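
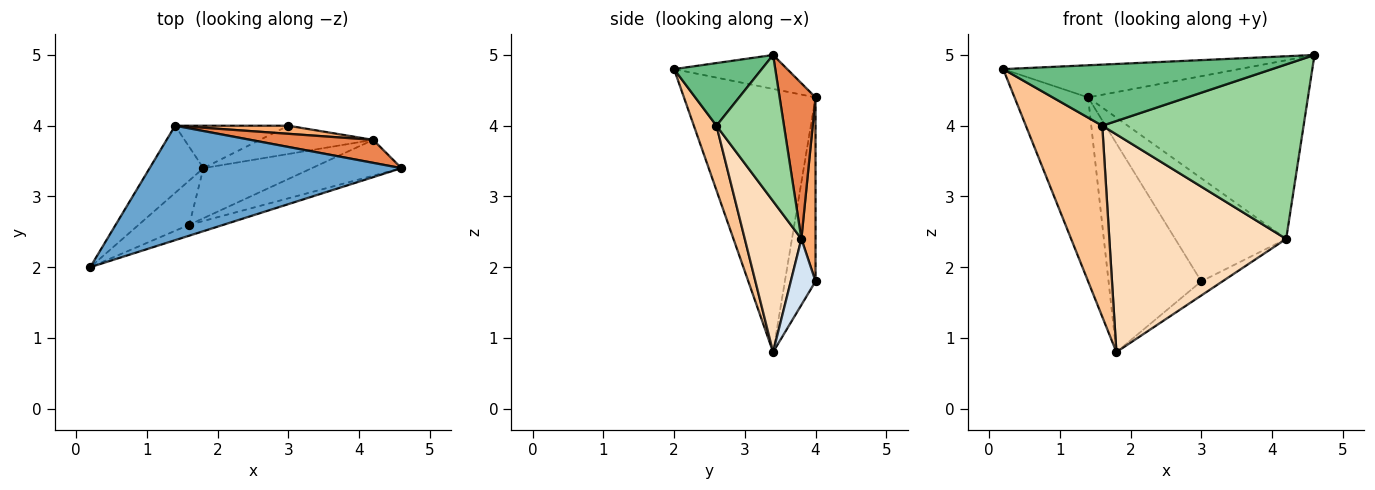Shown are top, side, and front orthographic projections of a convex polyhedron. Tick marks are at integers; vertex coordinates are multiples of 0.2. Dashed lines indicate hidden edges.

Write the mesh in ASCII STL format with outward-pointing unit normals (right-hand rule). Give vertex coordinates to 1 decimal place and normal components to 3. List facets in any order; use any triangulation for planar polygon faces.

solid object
 facet normal -0.129 0.268 0.955
  outer loop
   vertex 1.4 4.0 4.4
   vertex 0.2 2.0 4.8
   vertex 4.6 3.4 5.0
  endloop
 endfacet
 facet normal -0.859 0.480 -0.176
  outer loop
   vertex 1.4 4.0 4.4
   vertex 1.8 3.4 0.8
   vertex 0.2 2.0 4.8
  endloop
 endfacet
 facet normal -0.308 0.932 -0.190
  outer loop
   vertex 1.4 4.0 4.4
   vertex 3.0 4.0 1.8
   vertex 1.8 3.4 0.8
  endloop
 endfacet
 facet normal 0.463 0.396 -0.793
  outer loop
   vertex 4.2 3.8 2.4
   vertex 1.8 3.4 0.8
   vertex 3.0 4.0 1.8
  endloop
 endfacet
 facet normal 0.160 0.979 0.126
  outer loop
   vertex 4.2 3.8 2.4
   vertex 1.4 4.0 4.4
   vertex 4.6 3.4 5.0
  endloop
 endfacet
 facet normal 0.126 0.989 0.078
  outer loop
   vertex 4.2 3.8 2.4
   vertex 3.0 4.0 1.8
   vertex 1.4 4.0 4.4
  endloop
 endfacet
 facet normal 0.277 -0.936 -0.217
  outer loop
   vertex 1.6 2.6 4.0
   vertex 0.2 2.0 4.8
   vertex 1.8 3.4 0.8
  endloop
 endfacet
 facet normal 0.298 -0.930 -0.214
  outer loop
   vertex 1.6 2.6 4.0
   vertex 1.8 3.4 0.8
   vertex 4.2 3.8 2.4
  endloop
 endfacet
 facet normal 0.306 -0.937 -0.168
  outer loop
   vertex 1.6 2.6 4.0
   vertex 4.6 3.4 5.0
   vertex 0.2 2.0 4.8
  endloop
 endfacet
 facet normal 0.312 -0.931 -0.191
  outer loop
   vertex 1.6 2.6 4.0
   vertex 4.2 3.8 2.4
   vertex 4.6 3.4 5.0
  endloop
 endfacet
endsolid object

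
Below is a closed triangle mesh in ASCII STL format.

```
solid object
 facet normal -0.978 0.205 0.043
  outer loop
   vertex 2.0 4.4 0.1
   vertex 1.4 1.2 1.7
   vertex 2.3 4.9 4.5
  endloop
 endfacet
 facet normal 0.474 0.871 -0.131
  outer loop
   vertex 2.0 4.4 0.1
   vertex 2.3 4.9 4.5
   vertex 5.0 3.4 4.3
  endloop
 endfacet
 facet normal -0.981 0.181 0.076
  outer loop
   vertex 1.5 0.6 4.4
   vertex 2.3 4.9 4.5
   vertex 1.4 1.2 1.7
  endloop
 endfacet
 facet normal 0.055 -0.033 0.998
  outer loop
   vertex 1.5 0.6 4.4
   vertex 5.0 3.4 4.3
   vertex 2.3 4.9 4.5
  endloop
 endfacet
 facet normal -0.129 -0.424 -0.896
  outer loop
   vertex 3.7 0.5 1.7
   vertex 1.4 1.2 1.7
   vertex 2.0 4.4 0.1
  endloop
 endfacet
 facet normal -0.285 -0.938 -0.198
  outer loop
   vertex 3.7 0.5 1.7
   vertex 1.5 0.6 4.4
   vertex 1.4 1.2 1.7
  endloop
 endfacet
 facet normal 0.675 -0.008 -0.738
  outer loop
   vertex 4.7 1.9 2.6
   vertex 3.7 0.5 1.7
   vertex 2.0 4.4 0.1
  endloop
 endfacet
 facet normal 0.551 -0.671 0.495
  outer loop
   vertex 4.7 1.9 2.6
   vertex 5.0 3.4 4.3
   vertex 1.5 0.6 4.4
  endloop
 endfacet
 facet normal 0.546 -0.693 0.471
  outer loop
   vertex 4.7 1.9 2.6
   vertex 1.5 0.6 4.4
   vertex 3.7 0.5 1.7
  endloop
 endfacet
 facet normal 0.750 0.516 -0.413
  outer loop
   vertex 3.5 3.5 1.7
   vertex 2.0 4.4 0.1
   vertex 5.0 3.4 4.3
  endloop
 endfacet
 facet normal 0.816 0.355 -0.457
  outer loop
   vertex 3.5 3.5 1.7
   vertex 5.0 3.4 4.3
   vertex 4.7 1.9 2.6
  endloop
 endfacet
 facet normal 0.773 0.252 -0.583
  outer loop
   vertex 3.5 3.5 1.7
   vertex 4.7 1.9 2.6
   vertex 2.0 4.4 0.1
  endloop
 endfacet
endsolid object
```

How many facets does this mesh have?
12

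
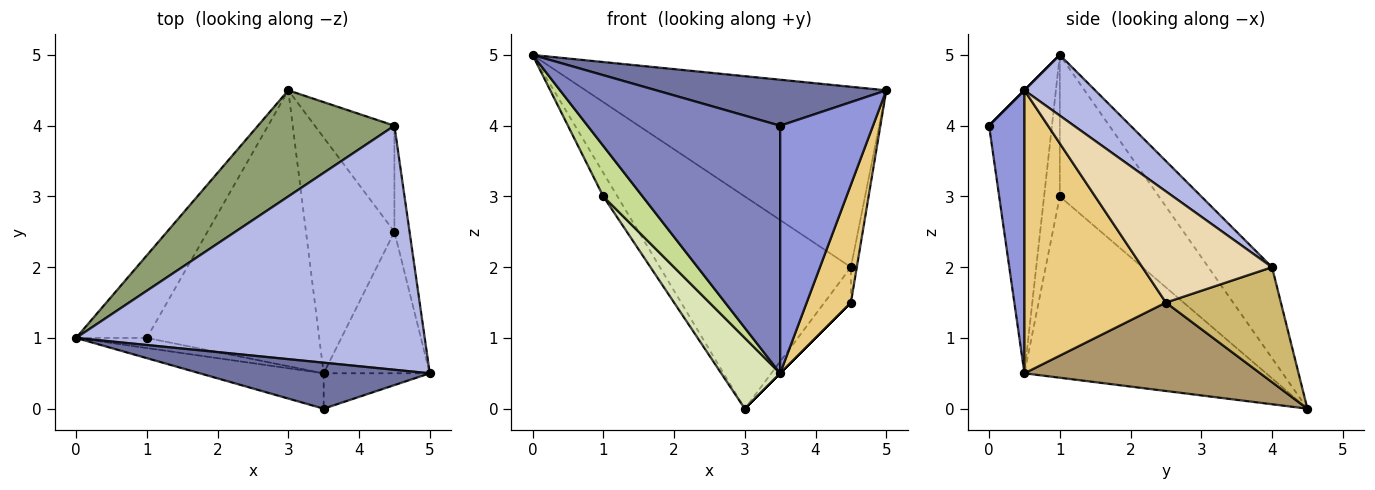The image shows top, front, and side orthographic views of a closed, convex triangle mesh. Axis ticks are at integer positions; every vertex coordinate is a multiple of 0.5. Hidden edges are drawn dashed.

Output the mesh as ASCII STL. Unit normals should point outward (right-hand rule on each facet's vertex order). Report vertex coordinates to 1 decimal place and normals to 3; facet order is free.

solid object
 facet normal 0.000 -0.707 0.707
  outer loop
   vertex 3.5 0.0 4.0
   vertex 5.0 0.5 4.5
   vertex 0.0 1.0 5.0
  endloop
 endfacet
 facet normal -0.308 -0.942 -0.135
  outer loop
   vertex 3.5 0.5 0.5
   vertex 3.5 0.0 4.0
   vertex 0.0 1.0 5.0
  endloop
 endfacet
 facet normal 0.353 -0.926 -0.132
  outer loop
   vertex 3.5 0.5 0.5
   vertex 5.0 0.5 4.5
   vertex 3.5 0.0 4.0
  endloop
 endfacet
 facet normal 0.139 0.589 0.796
  outer loop
   vertex 4.5 4.0 2.0
   vertex 0.0 1.0 5.0
   vertex 5.0 0.5 4.5
  endloop
 endfacet
 facet normal -0.286 0.857 0.429
  outer loop
   vertex 4.5 4.0 2.0
   vertex 3.0 4.5 0.0
   vertex 0.0 1.0 5.0
  endloop
 endfacet
 facet normal -0.887 0.127 -0.444
  outer loop
   vertex 1.0 1.0 3.0
   vertex 0.0 1.0 5.0
   vertex 3.0 4.5 0.0
  endloop
 endfacet
 facet normal -0.365 -0.913 -0.183
  outer loop
   vertex 1.0 1.0 3.0
   vertex 3.5 0.5 0.5
   vertex 0.0 1.0 5.0
  endloop
 endfacet
 facet normal -0.714 -0.174 -0.679
  outer loop
   vertex 1.0 1.0 3.0
   vertex 3.0 4.5 0.0
   vertex 3.5 0.5 0.5
  endloop
 endfacet
 facet normal 0.707 0.000 -0.707
  outer loop
   vertex 4.5 2.5 1.5
   vertex 3.5 0.5 0.5
   vertex 3.0 4.5 0.0
  endloop
 endfacet
 facet normal 0.808 0.186 -0.559
  outer loop
   vertex 4.5 2.5 1.5
   vertex 3.0 4.5 0.0
   vertex 4.5 4.0 2.0
  endloop
 endfacet
 facet normal 0.899 -0.281 -0.337
  outer loop
   vertex 4.5 2.5 1.5
   vertex 5.0 0.5 4.5
   vertex 3.5 0.5 0.5
  endloop
 endfacet
 facet normal 0.990 0.045 -0.135
  outer loop
   vertex 4.5 2.5 1.5
   vertex 4.5 4.0 2.0
   vertex 5.0 0.5 4.5
  endloop
 endfacet
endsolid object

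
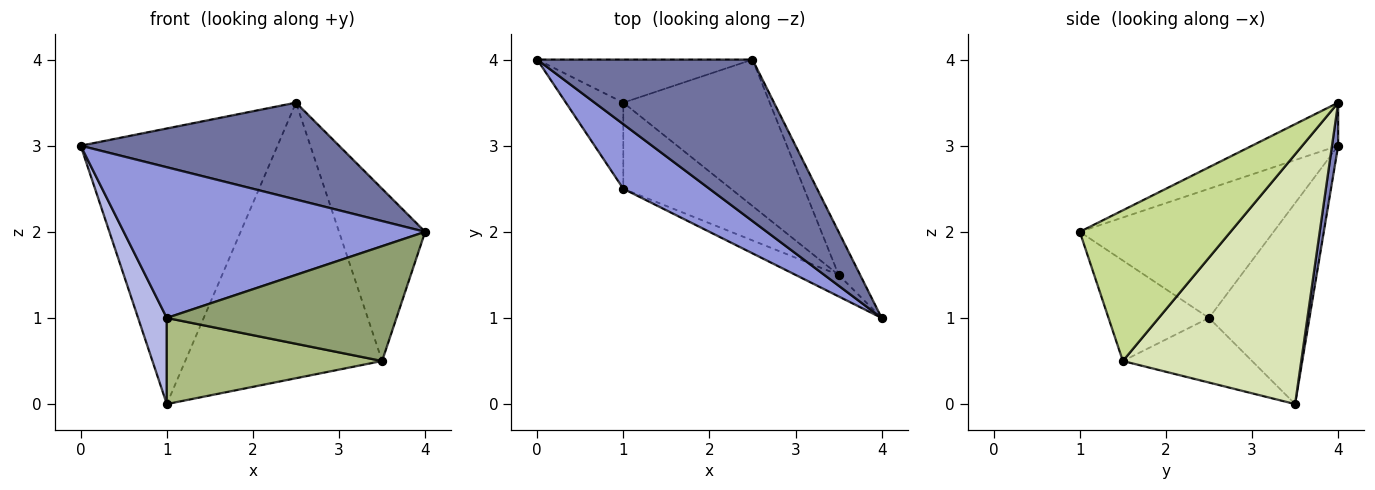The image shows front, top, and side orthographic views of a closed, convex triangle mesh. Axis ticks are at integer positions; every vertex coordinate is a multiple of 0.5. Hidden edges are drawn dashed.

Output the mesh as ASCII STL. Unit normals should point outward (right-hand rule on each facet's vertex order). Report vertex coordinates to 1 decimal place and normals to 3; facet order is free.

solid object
 facet normal -0.169 -0.507 0.845
  outer loop
   vertex 2.5 4.0 3.5
   vertex 0.0 4.0 3.0
   vertex 4.0 1.0 2.0
  endloop
 endfacet
 facet normal 0.031 0.988 -0.154
  outer loop
   vertex 1.0 3.5 0.0
   vertex 0.0 4.0 3.0
   vertex 2.5 4.0 3.5
  endloop
 endfacet
 facet normal -0.509 -0.791 0.339
  outer loop
   vertex 1.0 2.5 1.0
   vertex 4.0 1.0 2.0
   vertex 0.0 4.0 3.0
  endloop
 endfacet
 facet normal -0.927 -0.265 -0.265
  outer loop
   vertex 1.0 2.5 1.0
   vertex 0.0 4.0 3.0
   vertex 1.0 3.5 0.0
  endloop
 endfacet
 facet normal -0.395 -0.903 -0.169
  outer loop
   vertex 3.5 1.5 0.5
   vertex 4.0 1.0 2.0
   vertex 1.0 2.5 1.0
  endloop
 endfacet
 facet normal -0.391 -0.651 -0.651
  outer loop
   vertex 3.5 1.5 0.5
   vertex 1.0 2.5 1.0
   vertex 1.0 3.5 0.0
  endloop
 endfacet
 facet normal 0.862 0.492 -0.123
  outer loop
   vertex 3.5 1.5 0.5
   vertex 2.5 4.0 3.5
   vertex 4.0 1.0 2.0
  endloop
 endfacet
 facet normal 0.625 0.689 -0.366
  outer loop
   vertex 3.5 1.5 0.5
   vertex 1.0 3.5 0.0
   vertex 2.5 4.0 3.5
  endloop
 endfacet
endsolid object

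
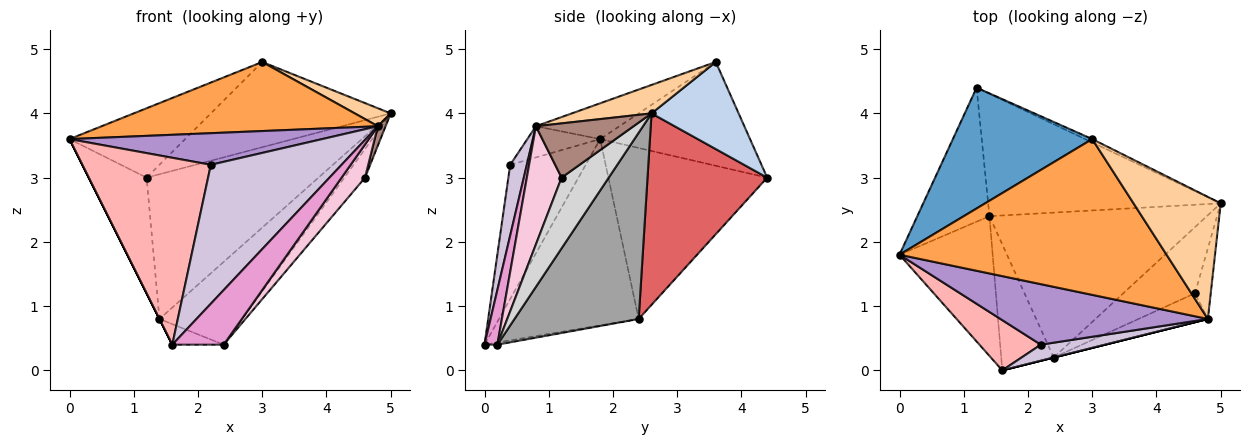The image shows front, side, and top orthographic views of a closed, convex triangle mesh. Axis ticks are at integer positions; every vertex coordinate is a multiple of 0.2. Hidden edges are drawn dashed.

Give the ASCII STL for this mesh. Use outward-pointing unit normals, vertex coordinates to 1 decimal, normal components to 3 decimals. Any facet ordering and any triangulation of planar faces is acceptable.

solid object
 facet normal -0.542 0.418 0.728
  outer loop
   vertex 3.0 3.6 4.8
   vertex 1.2 4.4 3.0
   vertex 0.0 1.8 3.6
  endloop
 endfacet
 facet normal 0.435 0.899 -0.036
  outer loop
   vertex 3.0 3.6 4.8
   vertex 5.0 2.6 4.0
   vertex 1.2 4.4 3.0
  endloop
 endfacet
 facet normal -0.122 -0.402 0.907
  outer loop
   vertex 3.0 3.6 4.8
   vertex 0.0 1.8 3.6
   vertex 4.8 0.8 3.8
  endloop
 endfacet
 facet normal 0.307 -0.139 0.941
  outer loop
   vertex 3.0 3.6 4.8
   vertex 4.8 0.8 3.8
   vertex 5.0 2.6 4.0
  endloop
 endfacet
 facet normal -0.873 0.318 -0.369
  outer loop
   vertex 1.4 2.4 0.8
   vertex 0.0 1.8 3.6
   vertex 1.2 4.4 3.0
  endloop
 endfacet
 facet normal -0.894 0.000 -0.447
  outer loop
   vertex 1.4 2.4 0.8
   vertex 1.6 0.0 0.4
   vertex 0.0 1.8 3.6
  endloop
 endfacet
 facet normal 0.469 0.674 -0.570
  outer loop
   vertex 1.4 2.4 0.8
   vertex 1.2 4.4 3.0
   vertex 5.0 2.6 4.0
  endloop
 endfacet
 facet normal -0.493 -0.840 0.226
  outer loop
   vertex 2.2 0.4 3.2
   vertex 0.0 1.8 3.6
   vertex 1.6 0.0 0.4
  endloop
 endfacet
 facet normal -0.132 -0.459 0.879
  outer loop
   vertex 2.2 0.4 3.2
   vertex 4.8 0.8 3.8
   vertex 0.0 1.8 3.6
  endloop
 endfacet
 facet normal 0.125 -0.986 0.114
  outer loop
   vertex 2.2 0.4 3.2
   vertex 1.6 0.0 0.4
   vertex 4.8 0.8 3.8
  endloop
 endfacet
 facet normal 0.958 -0.076 -0.277
  outer loop
   vertex 4.6 1.2 3.0
   vertex 5.0 2.6 4.0
   vertex 4.8 0.8 3.8
  endloop
 endfacet
 facet normal -0.040 0.161 -0.986
  outer loop
   vertex 2.4 0.2 0.4
   vertex 1.6 0.0 0.4
   vertex 1.4 2.4 0.8
  endloop
 endfacet
 facet normal 0.243 -0.970 0.000
  outer loop
   vertex 2.4 0.2 0.4
   vertex 4.8 0.8 3.8
   vertex 1.6 0.0 0.4
  endloop
 endfacet
 facet normal 0.746 -0.502 -0.438
  outer loop
   vertex 2.4 0.2 0.4
   vertex 4.6 1.2 3.0
   vertex 4.8 0.8 3.8
  endloop
 endfacet
 facet normal 0.597 0.398 -0.697
  outer loop
   vertex 2.4 0.2 0.4
   vertex 1.4 2.4 0.8
   vertex 5.0 2.6 4.0
  endloop
 endfacet
 facet normal 0.671 0.295 -0.681
  outer loop
   vertex 2.4 0.2 0.4
   vertex 5.0 2.6 4.0
   vertex 4.6 1.2 3.0
  endloop
 endfacet
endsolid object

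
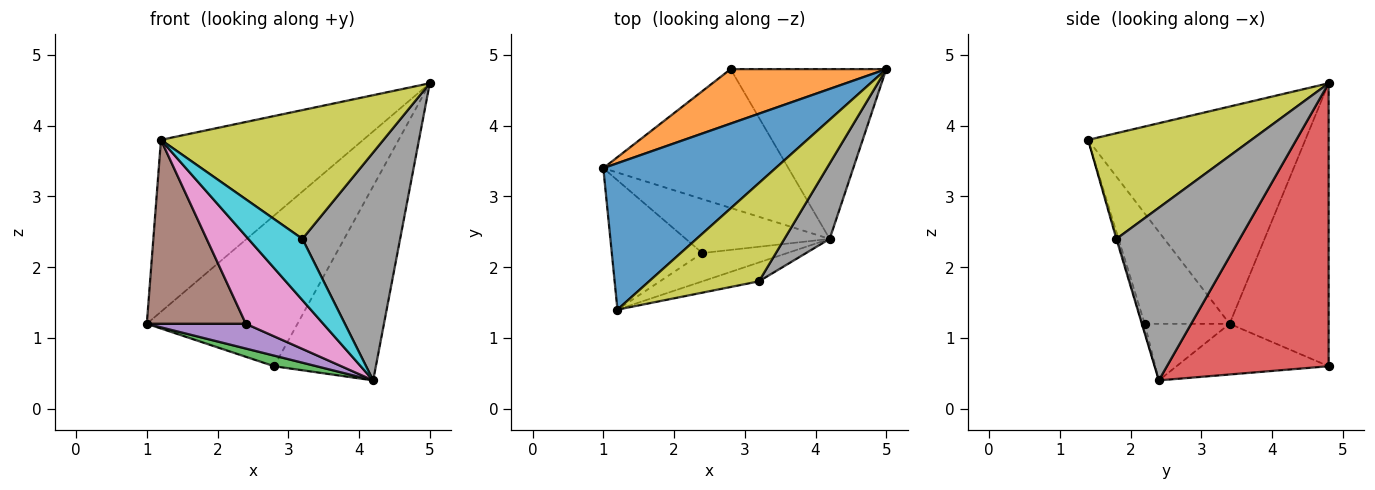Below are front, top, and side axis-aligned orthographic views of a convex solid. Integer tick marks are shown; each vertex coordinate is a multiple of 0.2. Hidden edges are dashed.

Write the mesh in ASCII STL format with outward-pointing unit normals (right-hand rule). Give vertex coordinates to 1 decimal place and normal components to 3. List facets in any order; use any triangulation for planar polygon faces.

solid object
 facet normal -0.633 0.589 0.502
  outer loop
   vertex 1.2 1.4 3.8
   vertex 5.0 4.8 4.6
   vertex 1.0 3.4 1.2
  endloop
 endfacet
 facet normal -0.526 0.800 0.289
  outer loop
   vertex 2.8 4.8 0.6
   vertex 1.0 3.4 1.2
   vertex 5.0 4.8 4.6
  endloop
 endfacet
 facet normal -0.263 -0.074 -0.962
  outer loop
   vertex 2.8 4.8 0.6
   vertex 4.2 2.4 0.4
   vertex 1.0 3.4 1.2
  endloop
 endfacet
 facet normal 0.767 0.483 -0.422
  outer loop
   vertex 2.8 4.8 0.6
   vertex 5.0 4.8 4.6
   vertex 4.2 2.4 0.4
  endloop
 endfacet
 facet normal -0.337 -0.393 -0.856
  outer loop
   vertex 2.4 2.2 1.2
   vertex 1.0 3.4 1.2
   vertex 4.2 2.4 0.4
  endloop
 endfacet
 facet normal -0.574 -0.670 -0.471
  outer loop
   vertex 2.4 2.2 1.2
   vertex 1.2 1.4 3.8
   vertex 1.0 3.4 1.2
  endloop
 endfacet
 facet normal -0.031 -0.951 -0.307
  outer loop
   vertex 2.4 2.2 1.2
   vertex 4.2 2.4 0.4
   vertex 1.2 1.4 3.8
  endloop
 endfacet
 facet normal 0.768 -0.608 0.201
  outer loop
   vertex 3.2 1.8 2.4
   vertex 4.2 2.4 0.4
   vertex 5.0 4.8 4.6
  endloop
 endfacet
 facet normal 0.504 -0.687 0.524
  outer loop
   vertex 3.2 1.8 2.4
   vertex 5.0 4.8 4.6
   vertex 1.2 1.4 3.8
  endloop
 endfacet
 facet normal -0.015 -0.956 -0.294
  outer loop
   vertex 3.2 1.8 2.4
   vertex 1.2 1.4 3.8
   vertex 4.2 2.4 0.4
  endloop
 endfacet
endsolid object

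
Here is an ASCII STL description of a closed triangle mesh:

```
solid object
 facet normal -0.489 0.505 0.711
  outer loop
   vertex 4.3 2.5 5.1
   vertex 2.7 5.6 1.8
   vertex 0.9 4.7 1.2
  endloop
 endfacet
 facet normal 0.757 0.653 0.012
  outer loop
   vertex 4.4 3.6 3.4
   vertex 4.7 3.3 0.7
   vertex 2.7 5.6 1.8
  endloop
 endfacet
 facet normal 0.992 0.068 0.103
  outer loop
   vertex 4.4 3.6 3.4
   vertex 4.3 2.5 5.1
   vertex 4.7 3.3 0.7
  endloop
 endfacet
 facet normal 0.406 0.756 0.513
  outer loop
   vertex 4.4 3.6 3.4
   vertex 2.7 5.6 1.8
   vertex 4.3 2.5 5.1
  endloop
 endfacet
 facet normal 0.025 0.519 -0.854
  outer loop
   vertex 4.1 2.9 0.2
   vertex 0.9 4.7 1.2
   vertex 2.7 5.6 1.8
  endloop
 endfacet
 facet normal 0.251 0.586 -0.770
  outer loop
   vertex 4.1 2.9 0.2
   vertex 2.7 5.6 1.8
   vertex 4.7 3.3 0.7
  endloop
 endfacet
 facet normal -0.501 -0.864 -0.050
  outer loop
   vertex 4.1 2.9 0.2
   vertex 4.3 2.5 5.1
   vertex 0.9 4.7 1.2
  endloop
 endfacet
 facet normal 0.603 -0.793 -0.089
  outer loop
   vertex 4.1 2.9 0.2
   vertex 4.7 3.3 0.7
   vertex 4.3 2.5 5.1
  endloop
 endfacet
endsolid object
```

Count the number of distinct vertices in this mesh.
6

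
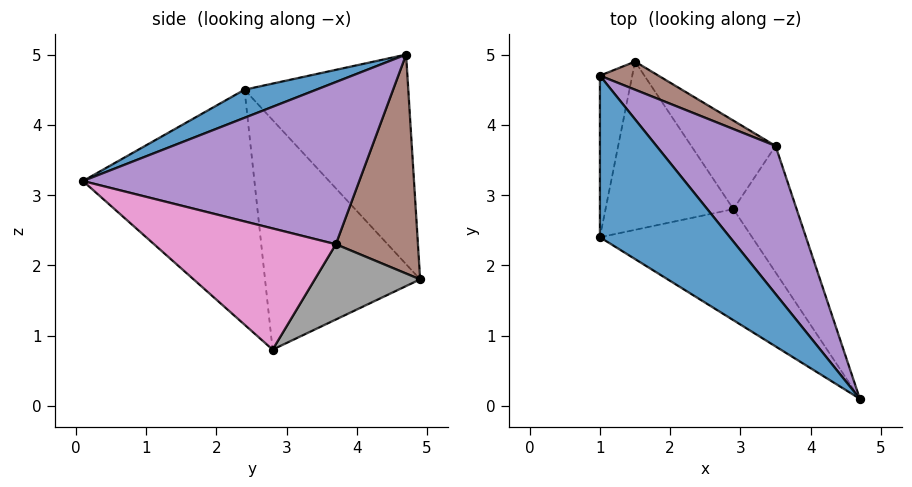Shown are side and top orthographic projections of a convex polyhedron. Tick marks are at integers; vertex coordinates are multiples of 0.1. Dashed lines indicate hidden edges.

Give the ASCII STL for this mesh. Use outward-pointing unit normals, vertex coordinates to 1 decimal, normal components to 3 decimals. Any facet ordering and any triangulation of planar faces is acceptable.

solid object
 facet normal 0.207 -0.208 0.956
  outer loop
   vertex 1.0 2.4 4.5
   vertex 4.7 0.1 3.2
   vertex 1.0 4.7 5.0
  endloop
 endfacet
 facet normal -0.581 -0.722 -0.376
  outer loop
   vertex 1.0 2.4 4.5
   vertex 2.9 2.8 0.8
   vertex 4.7 0.1 3.2
  endloop
 endfacet
 facet normal -0.988 0.033 -0.152
  outer loop
   vertex 1.0 2.4 4.5
   vertex 1.0 4.7 5.0
   vertex 1.5 4.9 1.8
  endloop
 endfacet
 facet normal -0.824 -0.331 -0.459
  outer loop
   vertex 1.0 2.4 4.5
   vertex 1.5 4.9 1.8
   vertex 2.9 2.8 0.8
  endloop
 endfacet
 facet normal 0.744 0.385 0.546
  outer loop
   vertex 3.5 3.7 2.3
   vertex 1.0 4.7 5.0
   vertex 4.7 0.1 3.2
  endloop
 endfacet
 facet normal 0.486 0.864 0.130
  outer loop
   vertex 3.5 3.7 2.3
   vertex 1.5 4.9 1.8
   vertex 1.0 4.7 5.0
  endloop
 endfacet
 facet normal 0.873 0.177 -0.455
  outer loop
   vertex 3.5 3.7 2.3
   vertex 4.7 0.1 3.2
   vertex 2.9 2.8 0.8
  endloop
 endfacet
 facet normal 0.520 0.624 -0.583
  outer loop
   vertex 3.5 3.7 2.3
   vertex 2.9 2.8 0.8
   vertex 1.5 4.9 1.8
  endloop
 endfacet
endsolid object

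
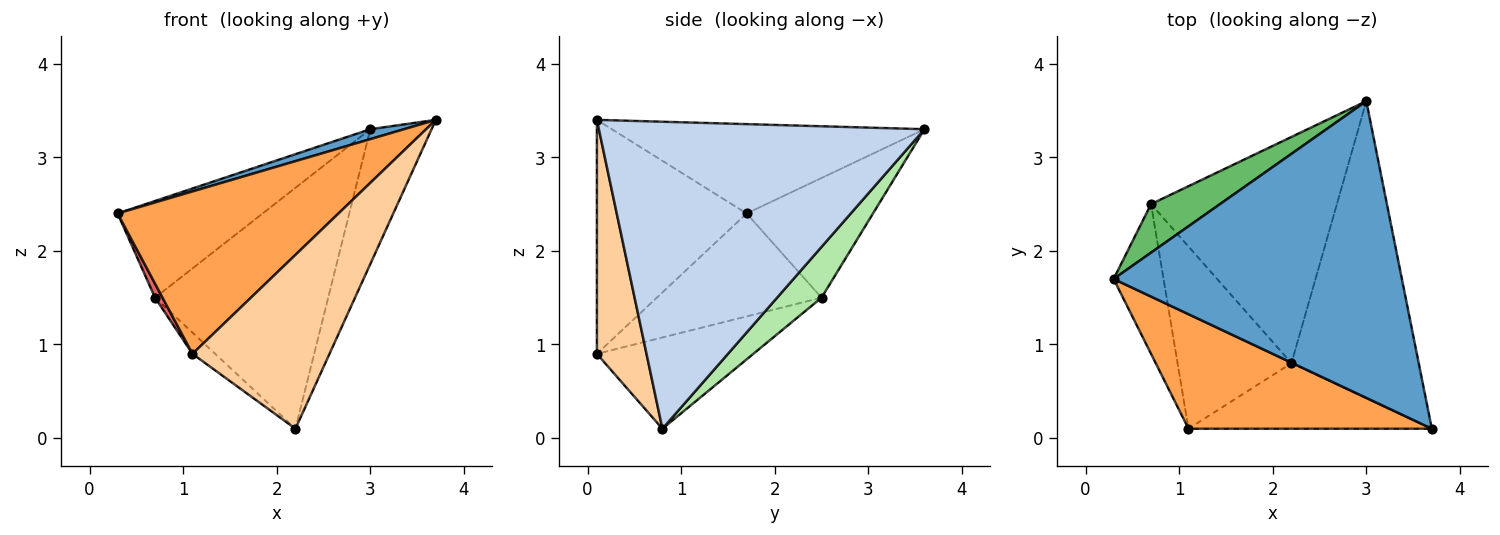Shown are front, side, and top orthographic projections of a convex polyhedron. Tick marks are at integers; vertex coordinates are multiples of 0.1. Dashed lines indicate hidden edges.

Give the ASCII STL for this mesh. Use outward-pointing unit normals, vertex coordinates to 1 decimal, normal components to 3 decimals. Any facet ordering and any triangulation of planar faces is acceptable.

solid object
 facet normal -0.296 -0.032 0.955
  outer loop
   vertex 3.0 3.6 3.3
   vertex 0.3 1.7 2.4
   vertex 3.7 0.1 3.4
  endloop
 endfacet
 facet normal 0.910 0.171 -0.377
  outer loop
   vertex 2.2 0.8 0.1
   vertex 3.0 3.6 3.3
   vertex 3.7 0.1 3.4
  endloop
 endfacet
 facet normal -0.485 -0.715 0.504
  outer loop
   vertex 1.1 0.1 0.9
   vertex 3.7 0.1 3.4
   vertex 0.3 1.7 2.4
  endloop
 endfacet
 facet normal 0.321 -0.886 -0.334
  outer loop
   vertex 1.1 0.1 0.9
   vertex 2.2 0.8 0.1
   vertex 3.7 0.1 3.4
  endloop
 endfacet
 facet normal -0.614 0.705 0.354
  outer loop
   vertex 0.7 2.5 1.5
   vertex 0.3 1.7 2.4
   vertex 3.0 3.6 3.3
  endloop
 endfacet
 facet normal 0.184 0.716 -0.673
  outer loop
   vertex 0.7 2.5 1.5
   vertex 3.0 3.6 3.3
   vertex 2.2 0.8 0.1
  endloop
 endfacet
 facet normal -0.899 -0.041 -0.436
  outer loop
   vertex 0.7 2.5 1.5
   vertex 1.1 0.1 0.9
   vertex 0.3 1.7 2.4
  endloop
 endfacet
 facet normal -0.623 0.090 -0.777
  outer loop
   vertex 0.7 2.5 1.5
   vertex 2.2 0.8 0.1
   vertex 1.1 0.1 0.9
  endloop
 endfacet
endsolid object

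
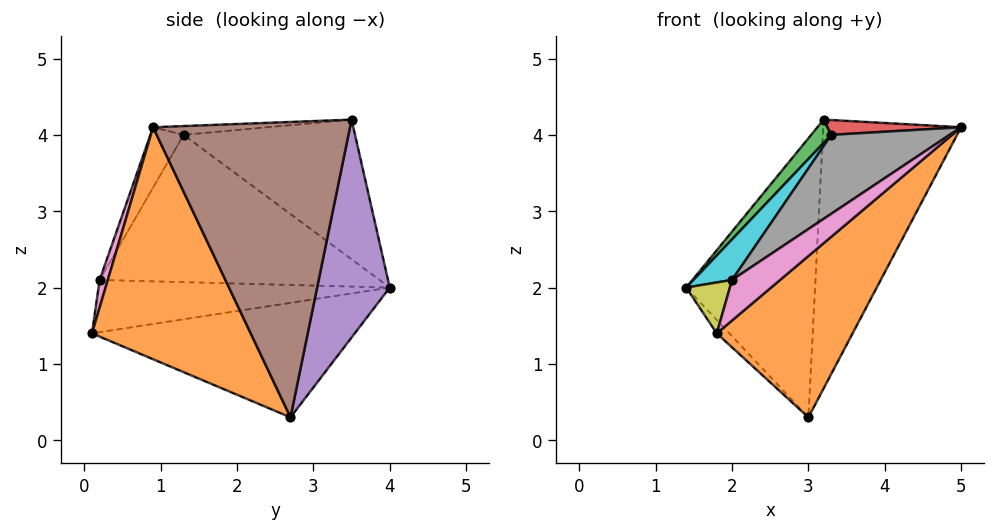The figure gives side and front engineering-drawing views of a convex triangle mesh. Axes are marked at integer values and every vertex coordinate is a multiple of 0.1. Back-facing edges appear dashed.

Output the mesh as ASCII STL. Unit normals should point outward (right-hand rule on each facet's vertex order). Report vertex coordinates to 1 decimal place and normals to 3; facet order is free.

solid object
 facet normal -0.715 0.034 -0.699
  outer loop
   vertex 3.0 2.7 0.3
   vertex 1.8 0.1 1.4
   vertex 1.4 4.0 2.0
  endloop
 endfacet
 facet normal 0.620 -0.531 -0.578
  outer loop
   vertex 3.0 2.7 0.3
   vertex 5.0 0.9 4.1
   vertex 1.8 0.1 1.4
  endloop
 endfacet
 facet normal -0.781 -0.092 0.618
  outer loop
   vertex 3.2 3.5 4.2
   vertex 1.4 4.0 2.0
   vertex 3.3 1.3 4.0
  endloop
 endfacet
 facet normal -0.080 -0.094 0.992
  outer loop
   vertex 3.2 3.5 4.2
   vertex 3.3 1.3 4.0
   vertex 5.0 0.9 4.1
  endloop
 endfacet
 facet normal 0.481 0.854 -0.200
  outer loop
   vertex 3.2 3.5 4.2
   vertex 3.0 2.7 0.3
   vertex 1.4 4.0 2.0
  endloop
 endfacet
 facet normal 0.809 0.566 -0.158
  outer loop
   vertex 3.2 3.5 4.2
   vertex 5.0 0.9 4.1
   vertex 3.0 2.7 0.3
  endloop
 endfacet
 facet normal 0.167 -0.982 0.092
  outer loop
   vertex 2.0 0.2 2.1
   vertex 1.8 0.1 1.4
   vertex 5.0 0.9 4.1
  endloop
 endfacet
 facet normal -0.217 -0.773 0.596
  outer loop
   vertex 2.0 0.2 2.1
   vertex 5.0 0.9 4.1
   vertex 3.3 1.3 4.0
  endloop
 endfacet
 facet normal -0.946 -0.142 0.291
  outer loop
   vertex 2.0 0.2 2.1
   vertex 1.4 4.0 2.0
   vertex 1.8 0.1 1.4
  endloop
 endfacet
 facet normal -0.790 -0.109 0.603
  outer loop
   vertex 2.0 0.2 2.1
   vertex 3.3 1.3 4.0
   vertex 1.4 4.0 2.0
  endloop
 endfacet
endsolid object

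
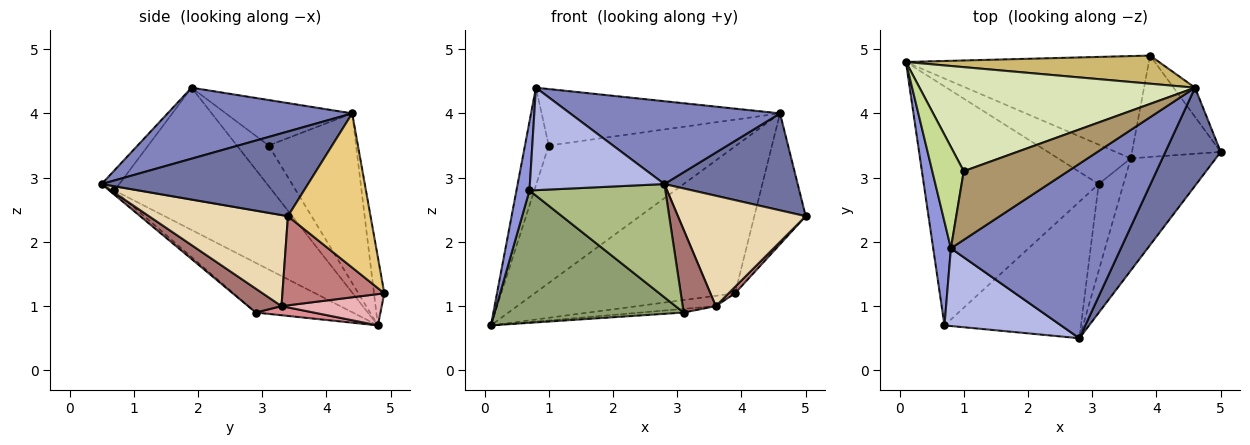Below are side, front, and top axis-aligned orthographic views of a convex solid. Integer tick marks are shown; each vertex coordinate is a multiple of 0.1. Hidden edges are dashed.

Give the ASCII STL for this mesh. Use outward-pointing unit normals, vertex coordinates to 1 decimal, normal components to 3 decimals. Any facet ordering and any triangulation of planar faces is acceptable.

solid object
 facet normal 0.736 -0.476 0.481
  outer loop
   vertex 4.6 4.4 4.0
   vertex 2.8 0.5 2.9
   vertex 5.0 3.4 2.4
  endloop
 endfacet
 facet normal 0.353 -0.401 0.845
  outer loop
   vertex 4.6 4.4 4.0
   vertex 0.8 1.9 4.4
   vertex 2.8 0.5 2.9
  endloop
 endfacet
 facet normal -0.989 -0.082 0.123
  outer loop
   vertex 0.7 0.7 2.8
   vertex 0.8 1.9 4.4
   vertex 0.1 4.8 0.7
  endloop
 endfacet
 facet normal -0.104 -0.793 0.601
  outer loop
   vertex 0.7 0.7 2.8
   vertex 2.8 0.5 2.9
   vertex 0.8 1.9 4.4
  endloop
 endfacet
 facet normal -0.241 -0.470 -0.849
  outer loop
   vertex 0.7 0.7 2.8
   vertex 0.1 4.8 0.7
   vertex 3.1 2.9 0.9
  endloop
 endfacet
 facet normal -0.024 -0.638 -0.769
  outer loop
   vertex 0.7 0.7 2.8
   vertex 3.1 2.9 0.9
   vertex 2.8 0.5 2.9
  endloop
 endfacet
 facet normal -0.680 0.509 0.528
  outer loop
   vertex 1.0 3.1 3.5
   vertex 0.1 4.8 0.7
   vertex 0.8 1.9 4.4
  endloop
 endfacet
 facet normal -0.348 0.747 0.566
  outer loop
   vertex 1.0 3.1 3.5
   vertex 4.6 4.4 4.0
   vertex 0.1 4.8 0.7
  endloop
 endfacet
 facet normal -0.319 0.602 0.732
  outer loop
   vertex 1.0 3.1 3.5
   vertex 0.8 1.9 4.4
   vertex 4.6 4.4 4.0
  endloop
 endfacet
 facet normal -0.051 0.981 0.188
  outer loop
   vertex 3.9 4.9 1.2
   vertex 0.1 4.8 0.7
   vertex 4.6 4.4 4.0
  endloop
 endfacet
 facet normal 0.843 0.525 -0.117
  outer loop
   vertex 3.9 4.9 1.2
   vertex 4.6 4.4 4.0
   vertex 5.0 3.4 2.4
  endloop
 endfacet
 facet normal 0.606 -0.558 -0.567
  outer loop
   vertex 3.6 3.3 1.0
   vertex 5.0 3.4 2.4
   vertex 2.8 0.5 2.9
  endloop
 endfacet
 facet normal 0.572 -0.566 -0.594
  outer loop
   vertex 3.6 3.3 1.0
   vertex 2.8 0.5 2.9
   vertex 3.1 2.9 0.9
  endloop
 endfacet
 facet normal 0.708 -0.045 -0.705
  outer loop
   vertex 3.6 3.3 1.0
   vertex 3.9 4.9 1.2
   vertex 5.0 3.4 2.4
  endloop
 endfacet
 facet normal 0.124 0.092 -0.988
  outer loop
   vertex 3.6 3.3 1.0
   vertex 3.1 2.9 0.9
   vertex 0.1 4.8 0.7
  endloop
 endfacet
 facet normal 0.127 0.100 -0.987
  outer loop
   vertex 3.6 3.3 1.0
   vertex 0.1 4.8 0.7
   vertex 3.9 4.9 1.2
  endloop
 endfacet
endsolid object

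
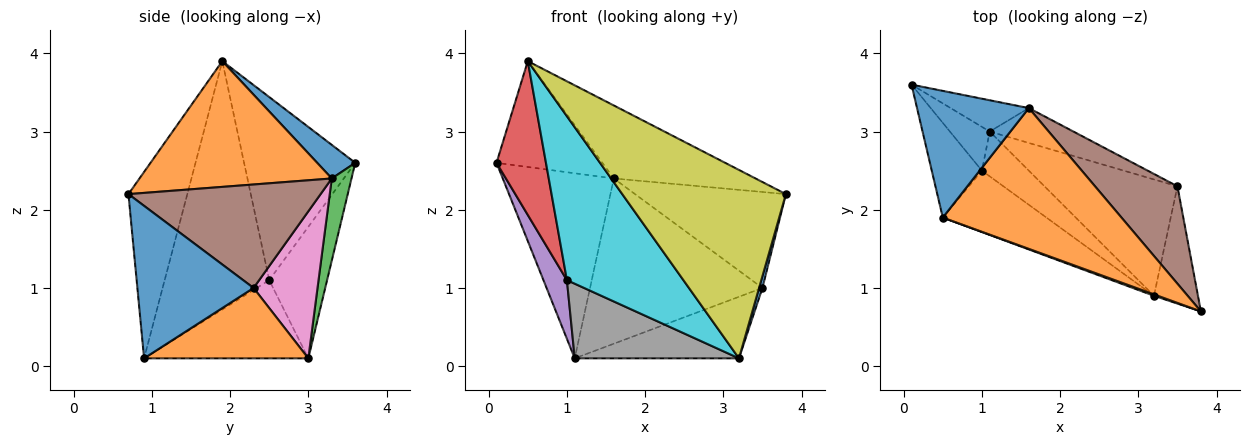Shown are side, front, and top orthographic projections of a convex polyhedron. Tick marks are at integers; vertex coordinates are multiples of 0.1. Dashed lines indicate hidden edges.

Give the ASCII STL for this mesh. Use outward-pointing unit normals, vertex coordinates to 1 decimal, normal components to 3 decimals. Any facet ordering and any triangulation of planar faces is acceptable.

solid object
 facet normal 0.225 0.625 0.748
  outer loop
   vertex 1.6 3.3 2.4
   vertex 0.1 3.6 2.6
   vertex 0.5 1.9 3.9
  endloop
 endfacet
 facet normal 0.530 0.390 0.753
  outer loop
   vertex 1.6 3.3 2.4
   vertex 0.5 1.9 3.9
   vertex 3.8 0.7 2.2
  endloop
 endfacet
 facet normal 0.172 0.971 -0.164
  outer loop
   vertex 1.6 3.3 2.4
   vertex 1.1 3.0 0.1
   vertex 0.1 3.6 2.6
  endloop
 endfacet
 facet normal -0.886 -0.394 -0.243
  outer loop
   vertex 1.0 2.5 1.1
   vertex 0.5 1.9 3.9
   vertex 0.1 3.6 2.6
  endloop
 endfacet
 facet normal -0.892 -0.362 -0.270
  outer loop
   vertex 1.0 2.5 1.1
   vertex 0.1 3.6 2.6
   vertex 1.1 3.0 0.1
  endloop
 endfacet
 facet normal 0.667 0.523 0.531
  outer loop
   vertex 3.5 2.3 1.0
   vertex 1.6 3.3 2.4
   vertex 3.8 0.7 2.2
  endloop
 endfacet
 facet normal 0.341 0.920 -0.194
  outer loop
   vertex 3.5 2.3 1.0
   vertex 1.1 3.0 0.1
   vertex 1.6 3.3 2.4
  endloop
 endfacet
 facet normal -0.651 -0.651 -0.391
  outer loop
   vertex 3.2 0.9 0.1
   vertex 1.0 2.5 1.1
   vertex 1.1 3.0 0.1
  endloop
 endfacet
 facet normal -0.339 -0.941 0.007
  outer loop
   vertex 3.2 0.9 0.1
   vertex 3.8 0.7 2.2
   vertex 0.5 1.9 3.9
  endloop
 endfacet
 facet normal -0.643 -0.717 -0.269
  outer loop
   vertex 3.2 0.9 0.1
   vertex 0.5 1.9 3.9
   vertex 1.0 2.5 1.1
  endloop
 endfacet
 facet normal 0.960 -0.028 -0.277
  outer loop
   vertex 3.2 0.9 0.1
   vertex 3.5 2.3 1.0
   vertex 3.8 0.7 2.2
  endloop
 endfacet
 facet normal 0.424 0.424 -0.800
  outer loop
   vertex 3.2 0.9 0.1
   vertex 1.1 3.0 0.1
   vertex 3.5 2.3 1.0
  endloop
 endfacet
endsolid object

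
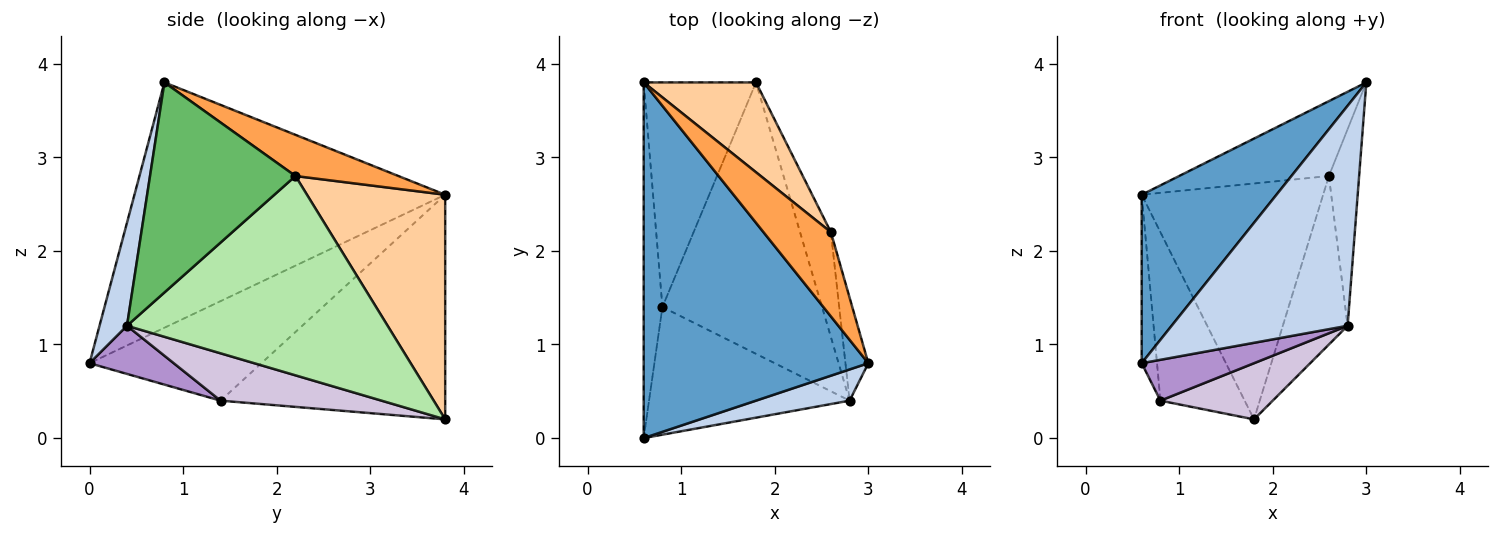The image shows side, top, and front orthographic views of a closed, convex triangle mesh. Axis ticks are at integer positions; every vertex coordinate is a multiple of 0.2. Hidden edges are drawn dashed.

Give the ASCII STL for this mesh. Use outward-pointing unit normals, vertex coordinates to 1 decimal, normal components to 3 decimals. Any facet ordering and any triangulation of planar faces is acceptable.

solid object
 facet normal -0.702 -0.305 0.643
  outer loop
   vertex 0.6 0.0 0.8
   vertex 3.0 0.8 3.8
   vertex 0.6 3.8 2.6
  endloop
 endfacet
 facet normal 0.153 -0.978 0.139
  outer loop
   vertex 2.8 0.4 1.2
   vertex 3.0 0.8 3.8
   vertex 0.6 0.0 0.8
  endloop
 endfacet
 facet normal 0.415 0.604 0.680
  outer loop
   vertex 2.6 2.2 2.8
   vertex 0.6 3.8 2.6
   vertex 3.0 0.8 3.8
  endloop
 endfacet
 facet normal 0.580 0.761 0.290
  outer loop
   vertex 2.6 2.2 2.8
   vertex 1.8 3.8 0.2
   vertex 0.6 3.8 2.6
  endloop
 endfacet
 facet normal 0.974 0.202 -0.106
  outer loop
   vertex 2.6 2.2 2.8
   vertex 3.0 0.8 3.8
   vertex 2.8 0.4 1.2
  endloop
 endfacet
 facet normal 0.960 0.239 -0.148
  outer loop
   vertex 2.6 2.2 2.8
   vertex 2.8 0.4 1.2
   vertex 1.8 3.8 0.2
  endloop
 endfacet
 facet normal -0.979 0.087 -0.184
  outer loop
   vertex 0.8 1.4 0.4
   vertex 0.6 0.0 0.8
   vertex 0.6 3.8 2.6
  endloop
 endfacet
 facet normal -0.848 0.318 -0.424
  outer loop
   vertex 0.8 1.4 0.4
   vertex 0.6 3.8 2.6
   vertex 1.8 3.8 0.2
  endloop
 endfacet
 facet normal 0.223 -0.297 -0.928
  outer loop
   vertex 0.8 1.4 0.4
   vertex 2.8 0.4 1.2
   vertex 0.6 0.0 0.8
  endloop
 endfacet
 facet normal 0.279 -0.195 -0.940
  outer loop
   vertex 0.8 1.4 0.4
   vertex 1.8 3.8 0.2
   vertex 2.8 0.4 1.2
  endloop
 endfacet
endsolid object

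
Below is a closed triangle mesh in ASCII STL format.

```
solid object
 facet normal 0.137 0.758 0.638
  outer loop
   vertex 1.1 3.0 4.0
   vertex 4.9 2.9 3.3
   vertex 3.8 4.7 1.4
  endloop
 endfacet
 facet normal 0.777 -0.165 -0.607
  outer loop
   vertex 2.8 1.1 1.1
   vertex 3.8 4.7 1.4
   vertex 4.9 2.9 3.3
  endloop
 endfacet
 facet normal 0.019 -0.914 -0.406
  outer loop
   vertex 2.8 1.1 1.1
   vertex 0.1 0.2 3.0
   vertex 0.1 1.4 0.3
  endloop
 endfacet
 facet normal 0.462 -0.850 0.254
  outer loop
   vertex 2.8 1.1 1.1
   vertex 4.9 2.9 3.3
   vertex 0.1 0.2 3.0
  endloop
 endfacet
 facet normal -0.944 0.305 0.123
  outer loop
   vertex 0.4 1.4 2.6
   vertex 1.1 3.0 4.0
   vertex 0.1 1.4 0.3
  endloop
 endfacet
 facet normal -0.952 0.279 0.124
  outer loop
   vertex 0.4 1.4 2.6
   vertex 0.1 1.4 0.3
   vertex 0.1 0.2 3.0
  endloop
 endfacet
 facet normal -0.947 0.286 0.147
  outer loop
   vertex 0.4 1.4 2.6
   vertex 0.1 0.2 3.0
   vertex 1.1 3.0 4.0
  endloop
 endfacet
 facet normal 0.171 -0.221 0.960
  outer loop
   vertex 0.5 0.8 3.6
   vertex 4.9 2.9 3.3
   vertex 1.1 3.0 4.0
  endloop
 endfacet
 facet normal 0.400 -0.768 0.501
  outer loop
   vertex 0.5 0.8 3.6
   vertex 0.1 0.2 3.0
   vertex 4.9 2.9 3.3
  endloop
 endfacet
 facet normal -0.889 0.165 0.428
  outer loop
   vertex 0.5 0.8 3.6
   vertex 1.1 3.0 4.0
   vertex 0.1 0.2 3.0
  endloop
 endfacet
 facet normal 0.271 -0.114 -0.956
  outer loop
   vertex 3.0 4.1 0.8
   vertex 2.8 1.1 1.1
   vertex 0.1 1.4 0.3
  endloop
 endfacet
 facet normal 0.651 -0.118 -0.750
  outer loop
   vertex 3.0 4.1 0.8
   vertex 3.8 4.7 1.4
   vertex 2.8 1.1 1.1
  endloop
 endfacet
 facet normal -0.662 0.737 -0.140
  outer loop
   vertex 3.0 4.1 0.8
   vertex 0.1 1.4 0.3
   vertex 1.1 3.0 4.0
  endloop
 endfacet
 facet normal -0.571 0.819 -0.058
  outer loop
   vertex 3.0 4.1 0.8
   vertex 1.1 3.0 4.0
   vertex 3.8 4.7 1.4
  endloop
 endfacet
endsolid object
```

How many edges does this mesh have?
21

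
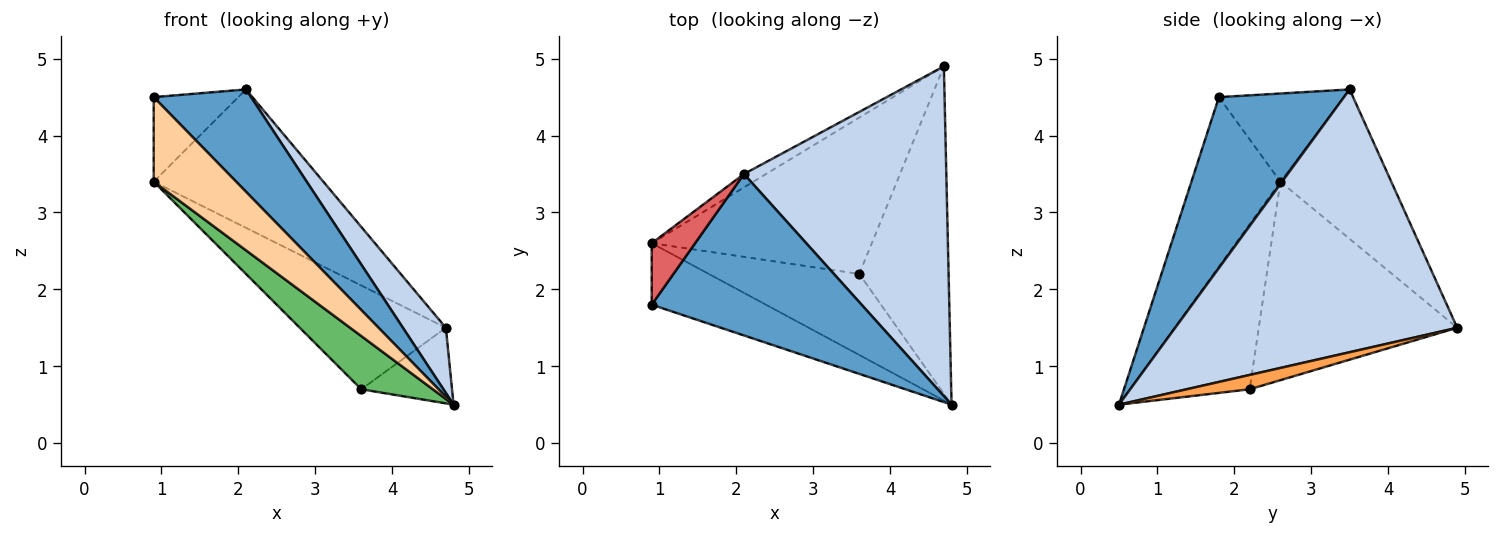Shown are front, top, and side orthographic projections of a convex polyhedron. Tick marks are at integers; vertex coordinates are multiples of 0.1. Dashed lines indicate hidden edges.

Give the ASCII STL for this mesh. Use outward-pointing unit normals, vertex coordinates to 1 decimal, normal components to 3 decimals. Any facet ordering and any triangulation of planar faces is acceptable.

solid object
 facet normal 0.567 -0.441 0.696
  outer loop
   vertex 2.1 3.5 4.6
   vertex 0.9 1.8 4.5
   vertex 4.8 0.5 0.5
  endloop
 endfacet
 facet normal 0.787 -0.120 0.606
  outer loop
   vertex 2.1 3.5 4.6
   vertex 4.8 0.5 0.5
   vertex 4.7 4.9 1.5
  endloop
 endfacet
 facet normal 0.154 0.222 -0.963
  outer loop
   vertex 3.6 2.2 0.7
   vertex 4.7 4.9 1.5
   vertex 4.8 0.5 0.5
  endloop
 endfacet
 facet normal -0.658 -0.609 -0.443
  outer loop
   vertex 0.9 2.6 3.4
   vertex 4.8 0.5 0.5
   vertex 0.9 1.8 4.5
  endloop
 endfacet
 facet normal -0.676 -0.405 -0.616
  outer loop
   vertex 0.9 2.6 3.4
   vertex 3.6 2.2 0.7
   vertex 4.8 0.5 0.5
  endloop
 endfacet
 facet normal -0.601 0.442 -0.666
  outer loop
   vertex 0.9 2.6 3.4
   vertex 4.7 4.9 1.5
   vertex 3.6 2.2 0.7
  endloop
 endfacet
 facet normal -0.767 0.519 0.378
  outer loop
   vertex 0.9 2.6 3.4
   vertex 0.9 1.8 4.5
   vertex 2.1 3.5 4.6
  endloop
 endfacet
 facet normal -0.545 0.834 -0.081
  outer loop
   vertex 0.9 2.6 3.4
   vertex 2.1 3.5 4.6
   vertex 4.7 4.9 1.5
  endloop
 endfacet
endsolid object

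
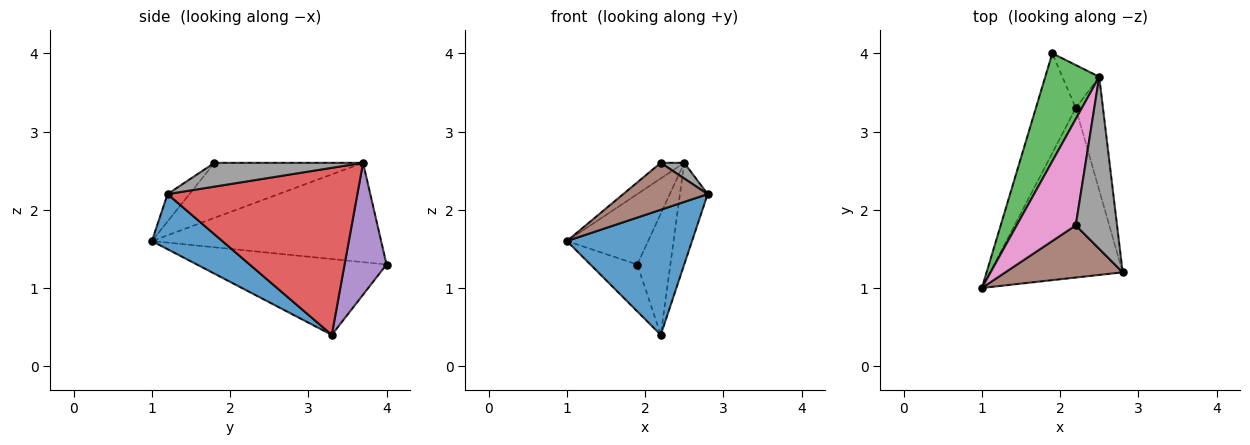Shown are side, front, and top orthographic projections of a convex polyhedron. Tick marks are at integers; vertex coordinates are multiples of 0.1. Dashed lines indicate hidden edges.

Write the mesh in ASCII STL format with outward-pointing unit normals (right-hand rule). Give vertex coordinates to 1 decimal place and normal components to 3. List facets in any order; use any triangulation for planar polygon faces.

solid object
 facet normal 0.317 -0.563 -0.763
  outer loop
   vertex 2.2 3.3 0.4
   vertex 2.8 1.2 2.2
   vertex 1.0 1.0 1.6
  endloop
 endfacet
 facet normal -0.865 0.214 -0.455
  outer loop
   vertex 2.2 3.3 0.4
   vertex 1.0 1.0 1.6
   vertex 1.9 4.0 1.3
  endloop
 endfacet
 facet normal -0.839 0.297 0.456
  outer loop
   vertex 2.5 3.7 2.6
   vertex 1.9 4.0 1.3
   vertex 1.0 1.0 1.6
  endloop
 endfacet
 facet normal 0.977 0.143 -0.159
  outer loop
   vertex 2.5 3.7 2.6
   vertex 2.8 1.2 2.2
   vertex 2.2 3.3 0.4
  endloop
 endfacet
 facet normal 0.767 0.605 -0.215
  outer loop
   vertex 2.5 3.7 2.6
   vertex 2.2 3.3 0.4
   vertex 1.9 4.0 1.3
  endloop
 endfacet
 facet normal -0.171 -0.659 0.732
  outer loop
   vertex 2.2 1.8 2.6
   vertex 1.0 1.0 1.6
   vertex 2.8 1.2 2.2
  endloop
 endfacet
 facet normal -0.678 0.107 0.728
  outer loop
   vertex 2.2 1.8 2.6
   vertex 2.5 3.7 2.6
   vertex 1.0 1.0 1.6
  endloop
 endfacet
 facet normal 0.497 -0.079 0.864
  outer loop
   vertex 2.2 1.8 2.6
   vertex 2.8 1.2 2.2
   vertex 2.5 3.7 2.6
  endloop
 endfacet
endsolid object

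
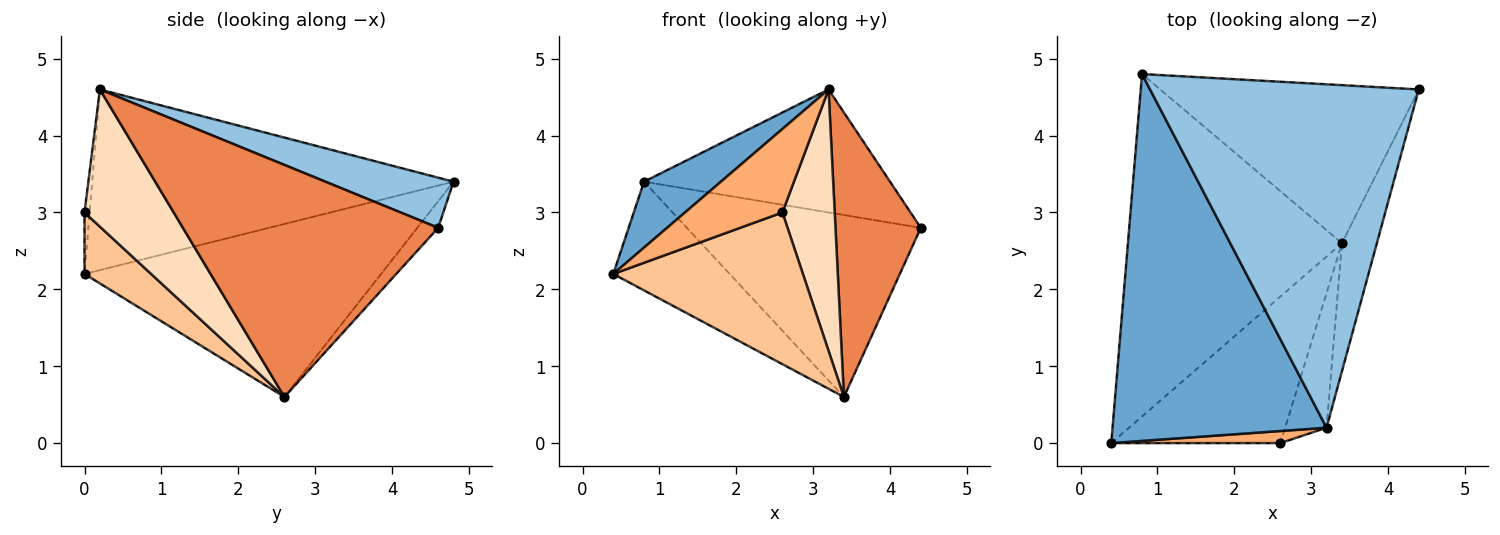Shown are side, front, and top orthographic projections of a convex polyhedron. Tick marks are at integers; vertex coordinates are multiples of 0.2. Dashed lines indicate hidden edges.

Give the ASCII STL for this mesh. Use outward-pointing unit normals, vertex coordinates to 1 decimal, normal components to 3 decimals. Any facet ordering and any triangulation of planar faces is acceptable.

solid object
 facet normal -0.639 -0.136 0.757
  outer loop
   vertex 3.2 0.2 4.6
   vertex 0.8 4.8 3.4
   vertex 0.4 0.0 2.2
  endloop
 endfacet
 facet normal 0.173 0.332 0.927
  outer loop
   vertex 3.2 0.2 4.6
   vertex 4.4 4.6 2.8
   vertex 0.8 4.8 3.4
  endloop
 endfacet
 facet normal -0.610 0.240 -0.755
  outer loop
   vertex 3.4 2.6 0.6
   vertex 0.4 0.0 2.2
   vertex 0.8 4.8 3.4
  endloop
 endfacet
 facet normal -0.067 0.753 -0.654
  outer loop
   vertex 3.4 2.6 0.6
   vertex 0.8 4.8 3.4
   vertex 4.4 4.6 2.8
  endloop
 endfacet
 facet normal 0.939 -0.314 -0.141
  outer loop
   vertex 3.4 2.6 0.6
   vertex 4.4 4.6 2.8
   vertex 3.2 0.2 4.6
  endloop
 endfacet
 facet normal -0.052 -0.988 0.143
  outer loop
   vertex 2.6 0.0 3.0
   vertex 3.2 0.2 4.6
   vertex 0.4 0.0 2.2
  endloop
 endfacet
 facet normal 0.245 -0.697 -0.674
  outer loop
   vertex 2.6 0.0 3.0
   vertex 0.4 0.0 2.2
   vertex 3.4 2.6 0.6
  endloop
 endfacet
 facet normal 0.835 -0.489 -0.252
  outer loop
   vertex 2.6 0.0 3.0
   vertex 3.4 2.6 0.6
   vertex 3.2 0.2 4.6
  endloop
 endfacet
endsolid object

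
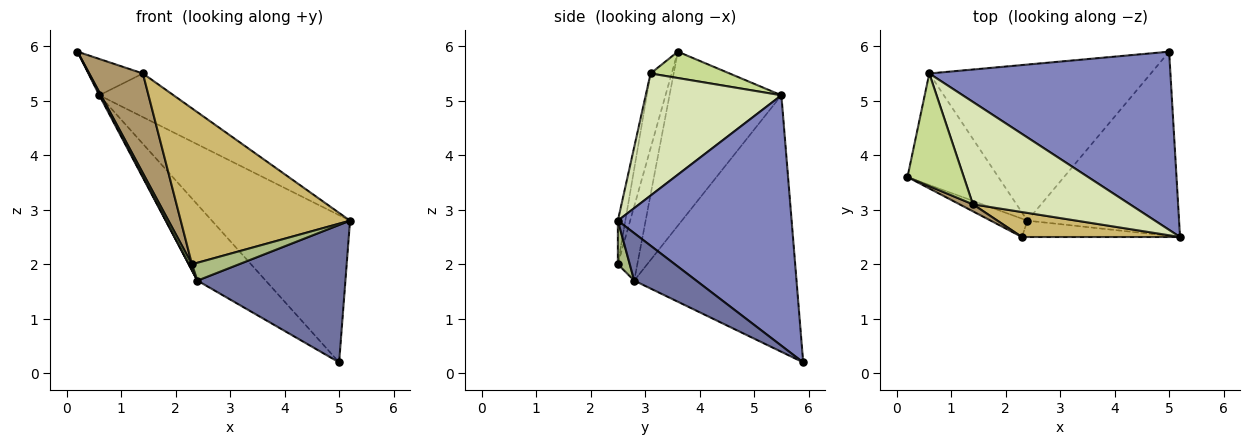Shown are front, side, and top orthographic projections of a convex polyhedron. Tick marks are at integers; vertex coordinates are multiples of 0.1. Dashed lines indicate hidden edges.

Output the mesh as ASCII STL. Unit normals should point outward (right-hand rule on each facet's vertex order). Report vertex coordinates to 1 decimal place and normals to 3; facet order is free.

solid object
 facet normal 0.243 -0.580 -0.777
  outer loop
   vertex 2.4 2.8 1.7
   vertex 5.0 5.9 0.2
   vertex 5.2 2.5 2.8
  endloop
 endfacet
 facet normal 0.625 0.497 0.602
  outer loop
   vertex 0.6 5.5 5.1
   vertex 5.2 2.5 2.8
   vertex 5.0 5.9 0.2
  endloop
 endfacet
 facet normal -0.886 -0.008 -0.463
  outer loop
   vertex 0.6 5.5 5.1
   vertex 2.4 2.8 1.7
   vertex 0.2 3.6 5.9
  endloop
 endfacet
 facet normal -0.721 0.303 -0.623
  outer loop
   vertex 0.6 5.5 5.1
   vertex 5.0 5.9 0.2
   vertex 2.4 2.8 1.7
  endloop
 endfacet
 facet normal -0.888 -0.142 -0.438
  outer loop
   vertex 2.3 2.5 2.0
   vertex 0.2 3.6 5.9
   vertex 2.4 2.8 1.7
  endloop
 endfacet
 facet normal 0.183 -0.725 -0.664
  outer loop
   vertex 2.3 2.5 2.0
   vertex 2.4 2.8 1.7
   vertex 5.2 2.5 2.8
  endloop
 endfacet
 facet normal 0.407 0.280 0.869
  outer loop
   vertex 1.4 3.1 5.5
   vertex 0.6 5.5 5.1
   vertex 0.2 3.6 5.9
  endloop
 endfacet
 facet normal 0.582 0.319 0.748
  outer loop
   vertex 1.4 3.1 5.5
   vertex 5.2 2.5 2.8
   vertex 0.6 5.5 5.1
  endloop
 endfacet
 facet normal -0.365 -0.929 0.065
  outer loop
   vertex 1.4 3.1 5.5
   vertex 0.2 3.6 5.9
   vertex 2.3 2.5 2.0
  endloop
 endfacet
 facet normal -0.044 -0.986 0.158
  outer loop
   vertex 1.4 3.1 5.5
   vertex 2.3 2.5 2.0
   vertex 5.2 2.5 2.8
  endloop
 endfacet
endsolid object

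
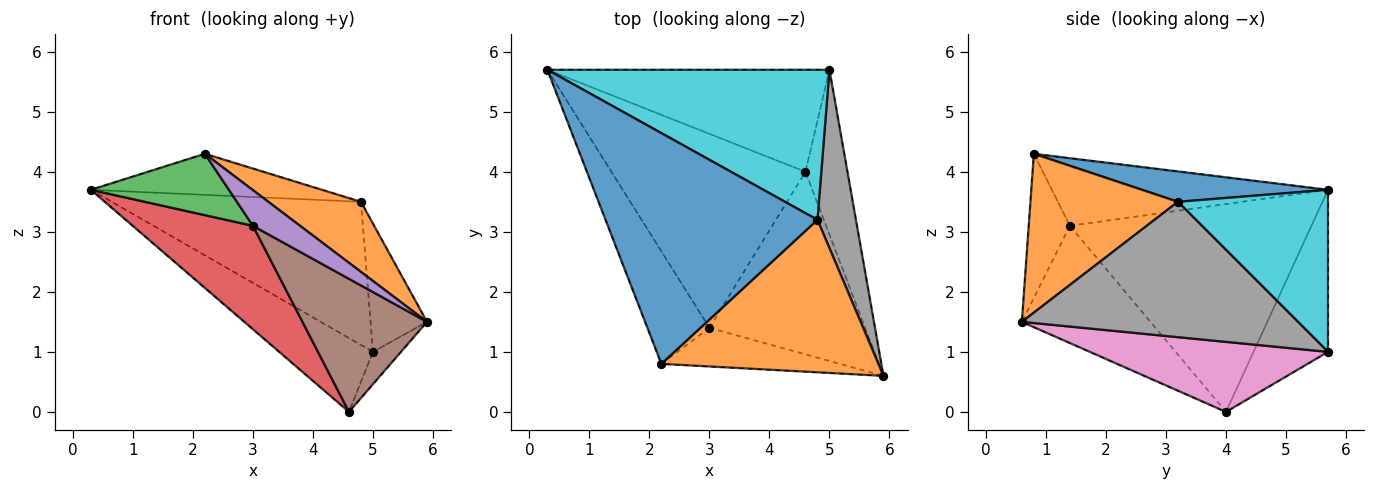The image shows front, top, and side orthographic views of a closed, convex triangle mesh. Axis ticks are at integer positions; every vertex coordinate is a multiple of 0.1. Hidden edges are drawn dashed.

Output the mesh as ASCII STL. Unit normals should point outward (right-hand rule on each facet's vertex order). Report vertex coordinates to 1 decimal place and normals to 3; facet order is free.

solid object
 facet normal 0.140 0.174 0.975
  outer loop
   vertex 4.8 3.2 3.5
   vertex 0.3 5.7 3.7
   vertex 2.2 0.8 4.3
  endloop
 endfacet
 facet normal 0.554 -0.348 0.757
  outer loop
   vertex 4.8 3.2 3.5
   vertex 2.2 0.8 4.3
   vertex 5.9 0.6 1.5
  endloop
 endfacet
 facet normal -0.692 -0.346 -0.634
  outer loop
   vertex 3.0 1.4 3.1
   vertex 2.2 0.8 4.3
   vertex 0.3 5.7 3.7
  endloop
 endfacet
 facet normal -0.687 -0.342 -0.641
  outer loop
   vertex 3.0 1.4 3.1
   vertex 0.3 5.7 3.7
   vertex 4.6 4.0 0.0
  endloop
 endfacet
 facet normal -0.510 -0.584 -0.632
  outer loop
   vertex 3.0 1.4 3.1
   vertex 5.9 0.6 1.5
   vertex 2.2 0.8 4.3
  endloop
 endfacet
 facet normal -0.520 -0.503 -0.690
  outer loop
   vertex 3.0 1.4 3.1
   vertex 4.6 4.0 0.0
   vertex 5.9 0.6 1.5
  endloop
 endfacet
 facet normal 0.853 0.100 -0.512
  outer loop
   vertex 5.0 5.7 1.0
   vertex 5.9 0.6 1.5
   vertex 4.6 4.0 0.0
  endloop
 endfacet
 facet normal 0.944 0.193 0.268
  outer loop
   vertex 5.0 5.7 1.0
   vertex 4.8 3.2 3.5
   vertex 5.9 0.6 1.5
  endloop
 endfacet
 facet normal -0.422 0.531 -0.735
  outer loop
   vertex 5.0 5.7 1.0
   vertex 4.6 4.0 0.0
   vertex 0.3 5.7 3.7
  endloop
 endfacet
 facet normal 0.384 0.637 0.668
  outer loop
   vertex 5.0 5.7 1.0
   vertex 0.3 5.7 3.7
   vertex 4.8 3.2 3.5
  endloop
 endfacet
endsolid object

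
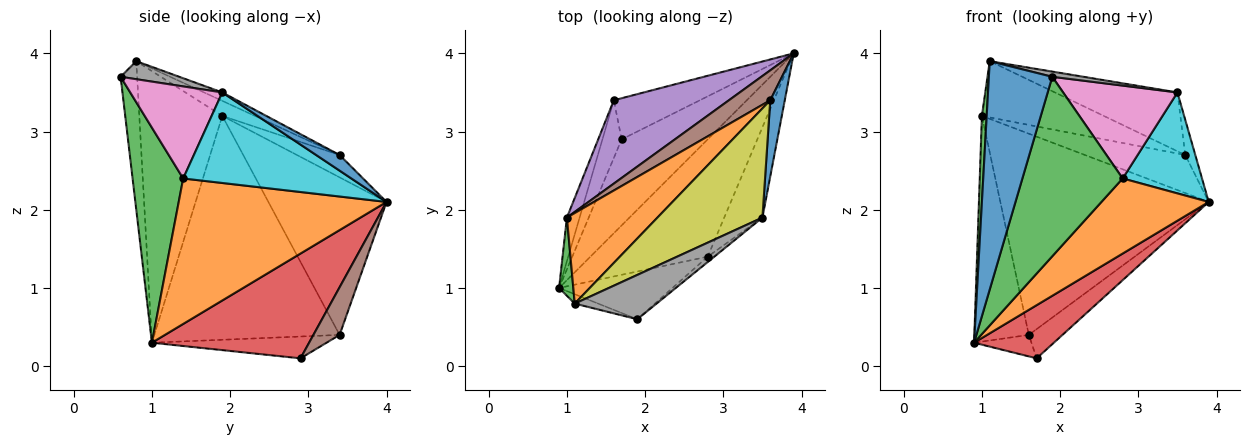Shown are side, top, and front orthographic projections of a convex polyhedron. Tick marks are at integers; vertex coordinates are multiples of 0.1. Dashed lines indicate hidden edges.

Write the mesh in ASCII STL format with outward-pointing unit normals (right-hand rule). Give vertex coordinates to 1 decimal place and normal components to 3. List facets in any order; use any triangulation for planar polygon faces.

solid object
 facet normal -0.252 -0.967 -0.040
  outer loop
   vertex 1.1 0.8 3.9
   vertex 0.9 1.0 0.3
   vertex 1.9 0.6 3.7
  endloop
 endfacet
 facet normal 0.722 -0.373 -0.582
  outer loop
   vertex 2.8 1.4 2.4
   vertex 0.9 1.0 0.3
   vertex 3.9 4.0 2.1
  endloop
 endfacet
 facet normal 0.438 -0.869 -0.231
  outer loop
   vertex 2.8 1.4 2.4
   vertex 1.9 0.6 3.7
   vertex 0.9 1.0 0.3
  endloop
 endfacet
 facet normal 0.720 -0.365 -0.591
  outer loop
   vertex 1.7 2.9 0.1
   vertex 3.9 4.0 2.1
   vertex 0.9 1.0 0.3
  endloop
 endfacet
 facet normal -0.729 0.239 -0.642
  outer loop
   vertex 1.7 2.9 0.1
   vertex 0.9 1.0 0.3
   vertex 1.6 3.4 0.4
  endloop
 endfacet
 facet normal 0.411 0.528 -0.743
  outer loop
   vertex 1.7 2.9 0.1
   vertex 1.6 3.4 0.4
   vertex 3.9 4.0 2.1
  endloop
 endfacet
 facet normal 0.627 -0.778 -0.045
  outer loop
   vertex 3.5 1.9 3.5
   vertex 1.9 0.6 3.7
   vertex 2.8 1.4 2.4
  endloop
 endfacet
 facet normal 0.214 -0.114 0.970
  outer loop
   vertex 3.5 1.9 3.5
   vertex 1.1 0.8 3.9
   vertex 1.9 0.6 3.7
  endloop
 endfacet
 facet normal -0.070 0.473 0.878
  outer loop
   vertex 3.5 1.9 3.5
   vertex 3.6 3.4 2.7
   vertex 1.1 0.8 3.9
  endloop
 endfacet
 facet normal 0.845 -0.399 -0.357
  outer loop
   vertex 3.5 1.9 3.5
   vertex 2.8 1.4 2.4
   vertex 3.9 4.0 2.1
  endloop
 endfacet
 facet normal 0.699 0.300 0.649
  outer loop
   vertex 3.5 1.9 3.5
   vertex 3.9 4.0 2.1
   vertex 3.6 3.4 2.7
  endloop
 endfacet
 facet normal -0.140 0.523 0.841
  outer loop
   vertex 1.0 1.9 3.2
   vertex 1.1 0.8 3.9
   vertex 3.6 3.4 2.7
  endloop
 endfacet
 facet normal -0.997 -0.057 0.052
  outer loop
   vertex 1.0 1.9 3.2
   vertex 0.9 1.0 0.3
   vertex 1.1 0.8 3.9
  endloop
 endfacet
 facet normal -0.958 0.282 -0.054
  outer loop
   vertex 1.0 1.9 3.2
   vertex 1.6 3.4 0.4
   vertex 0.9 1.0 0.3
  endloop
 endfacet
 facet normal -0.464 0.818 0.339
  outer loop
   vertex 1.0 1.9 3.2
   vertex 3.9 4.0 2.1
   vertex 1.6 3.4 0.4
  endloop
 endfacet
 facet normal -0.317 0.745 0.587
  outer loop
   vertex 1.0 1.9 3.2
   vertex 3.6 3.4 2.7
   vertex 3.9 4.0 2.1
  endloop
 endfacet
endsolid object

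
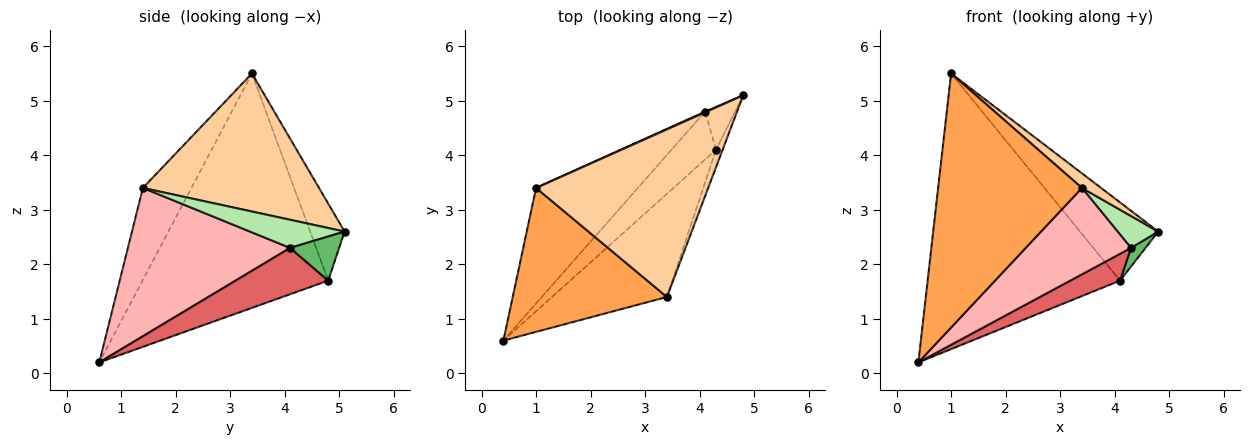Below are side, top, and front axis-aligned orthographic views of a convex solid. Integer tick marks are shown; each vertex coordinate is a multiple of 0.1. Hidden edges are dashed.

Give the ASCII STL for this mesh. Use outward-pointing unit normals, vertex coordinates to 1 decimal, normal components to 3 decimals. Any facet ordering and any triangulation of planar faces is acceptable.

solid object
 facet normal -0.665 0.689 -0.289
  outer loop
   vertex 4.1 4.8 1.7
   vertex 0.4 0.6 0.2
   vertex 1.0 3.4 5.5
  endloop
 endfacet
 facet normal -0.403 0.915 0.008
  outer loop
   vertex 4.1 4.8 1.7
   vertex 1.0 3.4 5.5
   vertex 4.8 5.1 2.6
  endloop
 endfacet
 facet normal -0.282 -0.835 0.473
  outer loop
   vertex 3.4 1.4 3.4
   vertex 1.0 3.4 5.5
   vertex 0.4 0.6 0.2
  endloop
 endfacet
 facet normal 0.624 -0.068 0.778
  outer loop
   vertex 3.4 1.4 3.4
   vertex 4.8 5.1 2.6
   vertex 1.0 3.4 5.5
  endloop
 endfacet
 facet normal 0.804 -0.238 -0.546
  outer loop
   vertex 4.3 4.1 2.3
   vertex 4.1 4.8 1.7
   vertex 4.8 5.1 2.6
  endloop
 endfacet
 facet normal 0.898 -0.386 -0.212
  outer loop
   vertex 4.3 4.1 2.3
   vertex 4.8 5.1 2.6
   vertex 3.4 1.4 3.4
  endloop
 endfacet
 facet normal 0.672 -0.362 -0.646
  outer loop
   vertex 4.3 4.1 2.3
   vertex 0.4 0.6 0.2
   vertex 4.1 4.8 1.7
  endloop
 endfacet
 facet normal 0.703 -0.456 -0.545
  outer loop
   vertex 4.3 4.1 2.3
   vertex 3.4 1.4 3.4
   vertex 0.4 0.6 0.2
  endloop
 endfacet
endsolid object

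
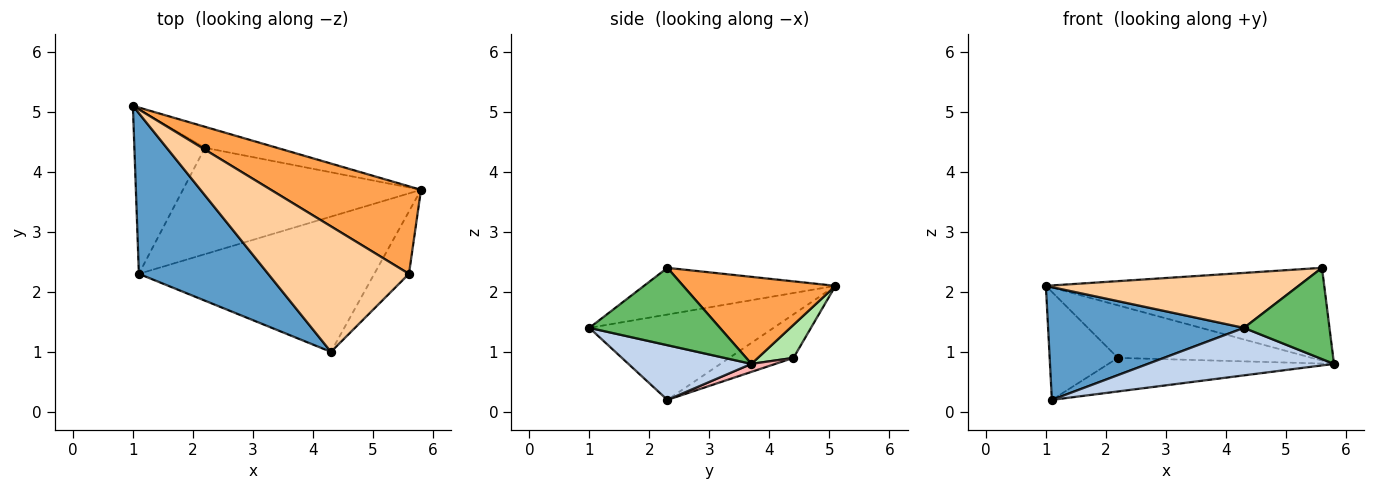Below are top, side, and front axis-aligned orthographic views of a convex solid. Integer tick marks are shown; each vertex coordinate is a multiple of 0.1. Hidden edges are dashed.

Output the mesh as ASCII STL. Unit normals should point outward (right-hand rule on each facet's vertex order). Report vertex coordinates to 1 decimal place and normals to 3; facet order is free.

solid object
 facet normal -0.475 -0.506 0.720
  outer loop
   vertex 1.1 2.3 0.2
   vertex 4.3 1.0 1.4
   vertex 1.0 5.1 2.1
  endloop
 endfacet
 facet normal 0.214 -0.324 -0.922
  outer loop
   vertex 1.1 2.3 0.2
   vertex 5.8 3.7 0.8
   vertex 4.3 1.0 1.4
  endloop
 endfacet
 facet normal 0.370 0.676 0.638
  outer loop
   vertex 5.6 2.3 2.4
   vertex 5.8 3.7 0.8
   vertex 1.0 5.1 2.1
  endloop
 endfacet
 facet normal -0.291 -0.384 0.877
  outer loop
   vertex 5.6 2.3 2.4
   vertex 1.0 5.1 2.1
   vertex 4.3 1.0 1.4
  endloop
 endfacet
 facet normal 0.783 -0.513 -0.351
  outer loop
   vertex 5.6 2.3 2.4
   vertex 4.3 1.0 1.4
   vertex 5.8 3.7 0.8
  endloop
 endfacet
 facet normal 0.168 0.915 -0.366
  outer loop
   vertex 2.2 4.4 0.9
   vertex 1.0 5.1 2.1
   vertex 5.8 3.7 0.8
  endloop
 endfacet
 facet normal -0.458 0.488 -0.743
  outer loop
   vertex 2.2 4.4 0.9
   vertex 1.1 2.3 0.2
   vertex 1.0 5.1 2.1
  endloop
 endfacet
 facet normal 0.032 0.301 -0.953
  outer loop
   vertex 2.2 4.4 0.9
   vertex 5.8 3.7 0.8
   vertex 1.1 2.3 0.2
  endloop
 endfacet
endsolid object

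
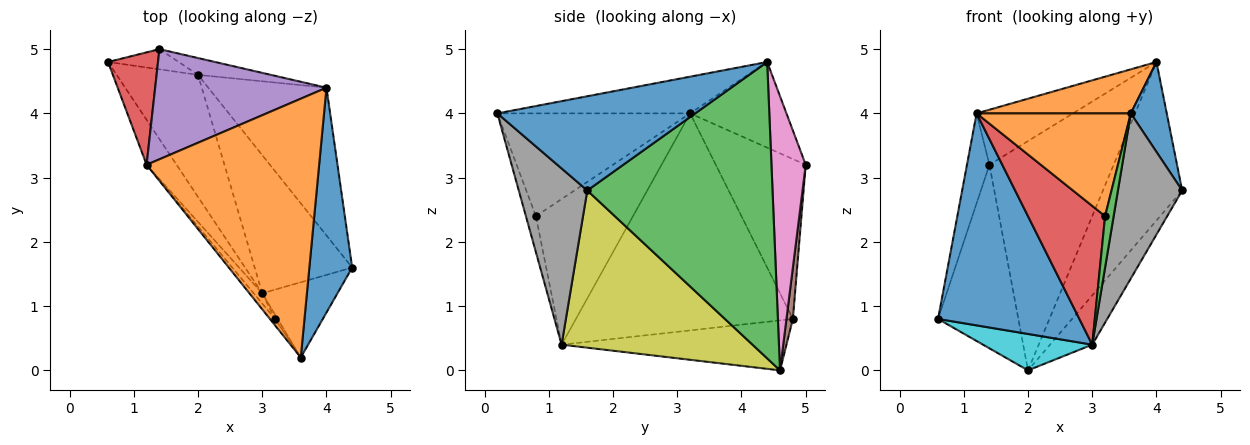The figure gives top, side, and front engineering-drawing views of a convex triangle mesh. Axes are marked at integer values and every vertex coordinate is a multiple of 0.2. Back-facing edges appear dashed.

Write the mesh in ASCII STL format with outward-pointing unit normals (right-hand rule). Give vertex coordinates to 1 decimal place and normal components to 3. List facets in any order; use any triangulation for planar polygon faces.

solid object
 facet normal 0.898 -0.163 0.408
  outer loop
   vertex 3.6 0.2 4.0
   vertex 4.4 1.6 2.8
   vertex 4.0 4.4 4.8
  endloop
 endfacet
 facet normal -0.205 -0.164 0.965
  outer loop
   vertex 1.2 3.2 4.0
   vertex 3.6 0.2 4.0
   vertex 4.0 4.4 4.8
  endloop
 endfacet
 facet normal 0.863 0.369 -0.344
  outer loop
   vertex 2.0 4.6 0.0
   vertex 4.0 4.4 4.8
   vertex 4.4 1.6 2.8
  endloop
 endfacet
 facet normal -0.928 0.232 0.290
  outer loop
   vertex 1.4 5.0 3.2
   vertex 0.6 4.8 0.8
   vertex 1.2 3.2 4.0
  endloop
 endfacet
 facet normal -0.408 0.408 0.816
  outer loop
   vertex 1.4 5.0 3.2
   vertex 1.2 3.2 4.0
   vertex 4.0 4.4 4.8
  endloop
 endfacet
 facet normal 0.079 0.991 -0.109
  outer loop
   vertex 1.4 5.0 3.2
   vertex 2.0 4.6 0.0
   vertex 0.6 4.8 0.8
  endloop
 endfacet
 facet normal 0.265 0.962 -0.070
  outer loop
   vertex 1.4 5.0 3.2
   vertex 4.0 4.4 4.8
   vertex 2.0 4.6 0.0
  endloop
 endfacet
 facet normal 0.697 -0.653 -0.297
  outer loop
   vertex 3.0 1.2 0.4
   vertex 4.4 1.6 2.8
   vertex 3.6 0.2 4.0
  endloop
 endfacet
 facet normal 0.835 0.185 -0.518
  outer loop
   vertex 3.0 1.2 0.4
   vertex 2.0 4.6 0.0
   vertex 4.4 1.6 2.8
  endloop
 endfacet
 facet normal -0.507 -0.246 -0.826
  outer loop
   vertex 3.0 1.2 0.4
   vertex 0.6 4.8 0.8
   vertex 2.0 4.6 0.0
  endloop
 endfacet
 facet normal -0.832 -0.542 -0.115
  outer loop
   vertex 3.0 1.2 0.4
   vertex 1.2 3.2 4.0
   vertex 0.6 4.8 0.8
  endloop
 endfacet
 facet normal -0.780 -0.624 -0.039
  outer loop
   vertex 3.2 0.8 2.4
   vertex 3.6 0.2 4.0
   vertex 1.2 3.2 4.0
  endloop
 endfacet
 facet normal -0.758 -0.650 -0.054
  outer loop
   vertex 3.2 0.8 2.4
   vertex 3.0 1.2 0.4
   vertex 3.6 0.2 4.0
  endloop
 endfacet
 facet normal -0.782 -0.621 -0.046
  outer loop
   vertex 3.2 0.8 2.4
   vertex 1.2 3.2 4.0
   vertex 3.0 1.2 0.4
  endloop
 endfacet
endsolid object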